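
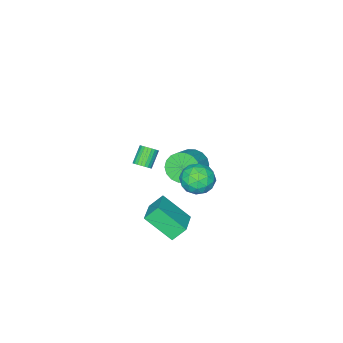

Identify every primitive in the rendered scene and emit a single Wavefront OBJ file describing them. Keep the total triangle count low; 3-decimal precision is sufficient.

v -1.567 -0.88 -3.773
v -1.101 -0.694 -4.626
v 0.153 -0.233 -3.84
v -0.313 -0.42 -2.987
v -1.298 -0.311 -4.536
v -0.044 0.15 -3.751
v -1.549 -0.04 -4.295
v -0.294 0.421 -3.51
v -1.803 0.064 -3.951
v -0.549 0.525 -3.165
v -2.01 -0.018 -3.571
v -0.756 0.442 -2.786
v -2.13 -0.272 -3.231
v -0.876 0.189 -2.446
v -2.138 -0.646 -2.999
v -0.884 -0.185 -2.213
v -2.033 -1.067 -2.92
v -0.779 -0.606 -2.134
v -1.836 -1.45 -3.009
v -0.582 -0.989 -2.224
v -1.586 -1.721 -3.25
v -0.331 -1.26 -2.465
v -1.331 -1.825 -3.595
v -0.077 -1.364 -2.809
v -1.124 -1.742 -3.974
v 0.13 -1.282 -3.189
v -1.004 -1.489 -4.314
v 0.25 -1.028 -3.529
v -0.996 -1.115 -4.547
v 0.258 -0.654 -3.761
v 2.265 1.683 -5.01
v 2.845 0.231 -3.747
v 1.67 2.119 -4.236
v 2.25 0.667 -2.972
v 3.59 2.633 -4.528
v 4.17 1.181 -3.264
v 2.995 3.069 -3.753
v 3.575 1.617 -2.49
v -0.032 -3.158 -4.351
v 0.288 -2.924 -3.969
v -0.549 -3.188 -3.107
v -0.868 -3.422 -3.489
v 0.17 -2.757 -4.033
v -0.667 -3.021 -3.171
v 0.021 -2.651 -4.145
v -0.816 -2.914 -3.283
v -0.136 -2.622 -4.289
v -0.973 -2.886 -3.427
v -0.277 -2.675 -4.442
v -1.114 -2.938 -3.58
v -0.381 -2.801 -4.581
v -1.218 -3.065 -3.719
v -0.431 -2.982 -4.685
v -1.268 -3.245 -3.823
v -0.421 -3.189 -4.738
v -1.258 -3.453 -3.876
v -0.351 -3.392 -4.733
v -1.188 -3.656 -3.871
v -0.233 -3.559 -4.669
v -1.07 -3.823 -3.807
v -0.084 -3.666 -4.557
v -0.921 -3.929 -3.695
v 0.073 -3.694 -4.413
v -0.764 -3.958 -3.551
v 0.214 -3.642 -4.26
v -0.623 -3.905 -3.398
v 0.318 -3.515 -4.121
v -0.519 -3.779 -3.259
v 0.368 -3.335 -4.017
v -0.469 -3.598 -3.155
v 0.358 -3.127 -3.964
v -0.479 -3.391 -3.102
v 3.147 4.551 0.359
v 3.791 4.551 1.095
v 2.409 3.309 1.005
v 3.053 3.309 1.741
v 2.405 4.036 1.658
v 2.861 4.804 1.26
v 3.339 3.056 0.84
v 3.795 3.824 0.442
v 3.91 3.627 1.393
v 3.332 4.233 1.898
v 2.868 3.627 0.202
v 2.29 4.233 0.707
v 3.534 4.66 0.671
v 2.666 3.2 1.429
v 2.285 3.627 1.381
v 2.664 3.627 1.814
v 2.987 4.809 0.767
v 3.365 4.809 1.2
v 2.551 4.506 1.531
v 2.835 3.051 0.9
v 3.213 3.051 1.333
v 3.536 4.233 0.286
v 3.915 4.233 0.719
v 3.649 3.354 0.569
v 3.982 4.117 1.278
v 3.548 3.387 1.657
v 3.717 3.238 1.128
v 3.985 3.69 0.894
v 3.642 4.473 1.575
v 3.209 3.743 1.954
v 2.828 4.17 1.906
v 3.096 4.622 1.672
v 3.712 3.93 1.75
v 2.991 4.117 0.146
v 2.558 3.387 0.525
v 3.104 3.238 0.428
v 3.372 3.69 0.194
v 2.652 4.473 0.443
v 2.218 3.743 0.822
v 2.215 4.17 1.206
v 2.483 4.622 0.972
v 2.488 3.93 0.35
f 2 1 5
f 2 5 3
f 3 5 6
f 3 6 4
f 5 1 7
f 5 7 6
f 6 7 8
f 6 8 4
f 7 1 9
f 7 9 8
f 8 9 10
f 8 10 4
f 9 1 11
f 9 11 10
f 10 11 12
f 10 12 4
f 11 1 13
f 11 13 12
f 12 13 14
f 12 14 4
f 13 1 15
f 13 15 14
f 14 15 16
f 14 16 4
f 15 1 17
f 15 17 16
f 16 17 18
f 16 18 4
f 17 1 19
f 17 19 18
f 18 19 20
f 18 20 4
f 19 1 21
f 19 21 20
f 20 21 22
f 20 22 4
f 21 1 23
f 21 23 22
f 22 23 24
f 22 24 4
f 23 1 25
f 23 25 24
f 24 25 26
f 24 26 4
f 25 1 27
f 25 27 26
f 26 27 28
f 26 28 4
f 27 1 29
f 27 29 28
f 28 29 30
f 28 30 4
f 29 1 2
f 29 2 30
f 30 2 3
f 30 3 4
f 32 34 31
f 35 32 31
f 31 34 33
f 33 35 31
f 32 38 34
f 36 32 35
f 36 38 32
f 34 38 33
f 37 35 33
f 33 38 37
f 37 36 35
f 38 36 37
f 40 39 43
f 40 43 41
f 41 43 44
f 41 44 42
f 43 39 45
f 43 45 44
f 44 45 46
f 44 46 42
f 45 39 47
f 45 47 46
f 46 47 48
f 46 48 42
f 47 39 49
f 47 49 48
f 48 49 50
f 48 50 42
f 49 39 51
f 49 51 50
f 50 51 52
f 50 52 42
f 51 39 53
f 51 53 52
f 52 53 54
f 52 54 42
f 53 39 55
f 53 55 54
f 54 55 56
f 54 56 42
f 55 39 57
f 55 57 56
f 56 57 58
f 56 58 42
f 57 39 59
f 57 59 58
f 58 59 60
f 58 60 42
f 59 39 61
f 59 61 60
f 60 61 62
f 60 62 42
f 61 39 63
f 61 63 62
f 62 63 64
f 62 64 42
f 63 39 65
f 63 65 64
f 64 65 66
f 64 66 42
f 65 39 67
f 65 67 66
f 66 67 68
f 66 68 42
f 67 39 69
f 67 69 68
f 68 69 70
f 68 70 42
f 69 39 71
f 69 71 70
f 70 71 72
f 70 72 42
f 71 39 40
f 71 40 72
f 72 40 41
f 72 41 42
f 73 110 89
f 110 84 113
f 89 113 78
f 110 113 89
f 73 89 85
f 89 78 90
f 85 90 74
f 89 90 85
f 73 85 94
f 85 74 95
f 94 95 80
f 85 95 94
f 73 94 106
f 94 80 109
f 106 109 83
f 94 109 106
f 73 106 110
f 106 83 114
f 110 114 84
f 106 114 110
f 74 90 101
f 90 78 104
f 101 104 82
f 90 104 101
f 78 113 91
f 113 84 112
f 91 112 77
f 113 112 91
f 84 114 111
f 114 83 107
f 111 107 75
f 114 107 111
f 83 109 108
f 109 80 96
f 108 96 79
f 109 96 108
f 80 95 100
f 95 74 97
f 100 97 81
f 95 97 100
f 76 102 88
f 102 82 103
f 88 103 77
f 102 103 88
f 76 88 86
f 88 77 87
f 86 87 75
f 88 87 86
f 76 86 93
f 86 75 92
f 93 92 79
f 86 92 93
f 76 93 98
f 93 79 99
f 98 99 81
f 93 99 98
f 76 98 102
f 98 81 105
f 102 105 82
f 98 105 102
f 77 103 91
f 103 82 104
f 91 104 78
f 103 104 91
f 75 87 111
f 87 77 112
f 111 112 84
f 87 112 111
f 79 92 108
f 92 75 107
f 108 107 83
f 92 107 108
f 81 99 100
f 99 79 96
f 100 96 80
f 99 96 100
f 82 105 101
f 105 81 97
f 101 97 74
f 105 97 101



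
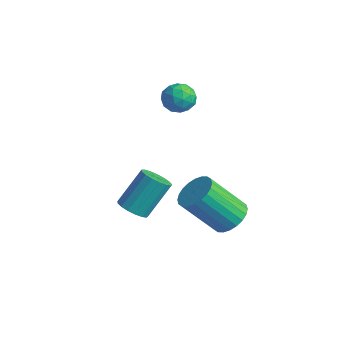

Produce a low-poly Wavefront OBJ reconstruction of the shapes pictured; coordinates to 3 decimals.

v -0.516 0.747 1.28
v -0.039 1.21 1.477
v 0.179 0.37 0.483
v 0.656 0.833 0.68
v 0.497 0.3 1.095
v 0.067 0.533 1.588
v 0.073 1.047 0.372
v -0.357 1.28 0.865
v 0.325 1.395 0.917
v 0.588 0.934 1.363
v -0.448 0.646 0.597
v -0.185 0.185 1.043
v -0.339 1.011 1.449
v 0.479 0.569 0.511
v 0.385 0.255 0.755
v 0.666 0.528 0.872
v -0.276 0.614 1.513
v 0.004 0.886 1.63
v 0.32 0.351 1.405
v 0.136 0.694 0.33
v 0.416 0.966 0.447
v -0.526 1.052 1.088
v -0.245 1.325 1.205
v -0.18 1.229 0.555
v 0.156 1.393 1.235
v 0.565 1.171 0.767
v 0.222 1.297 0.585
v -0.031 1.434 0.875
v 0.31 1.121 1.498
v 0.719 0.9 1.029
v 0.625 0.587 1.273
v 0.373 0.724 1.563
v 0.524 1.23 1.168
v -0.579 0.68 0.931
v -0.17 0.459 0.462
v -0.233 0.856 0.397
v -0.485 0.993 0.687
v -0.425 0.409 1.193
v -0.016 0.187 0.725
v 0.171 0.146 1.085
v -0.082 0.283 1.375
v -0.384 0.35 0.792
v 3.049 0.903 -3.803
v 3.673 1.135 -3.36
v 3.016 0.029 -1.854
v 2.391 -0.203 -2.297
v 3.463 1.355 -3.289
v 2.806 0.25 -1.784
v 3.19 1.507 -3.297
v 2.533 0.401 -1.792
v 2.896 1.566 -3.382
v 2.239 0.46 -1.877
v 2.625 1.525 -3.531
v 1.967 0.419 -2.026
v 2.418 1.388 -3.721
v 1.761 0.283 -2.216
v 2.307 1.178 -3.924
v 1.65 0.073 -2.419
v 2.31 0.926 -4.108
v 1.652 -0.179 -2.603
v 2.424 0.671 -4.246
v 1.767 -0.435 -2.74
v 2.634 0.45 -4.316
v 1.977 -0.655 -2.811
v 2.907 0.299 -4.308
v 2.25 -0.807 -2.803
v 3.201 0.24 -4.223
v 2.544 -0.866 -2.718
v 3.473 0.281 -4.074
v 2.815 -0.825 -2.569
v 3.679 0.417 -3.884
v 3.022 -0.688 -2.379
v 3.79 0.627 -3.681
v 3.133 -0.478 -2.176
v 3.788 0.879 -3.497
v 3.13 -0.226 -1.992
v 1.044 -1.952 -3.323
v 1.435 -1.561 -3.645
v 1.487 -0.537 -2.339
v 1.096 -0.928 -2.017
v 1.155 -1.458 -3.714
v 1.207 -0.434 -2.409
v 0.85 -1.468 -3.694
v 0.902 -0.445 -2.388
v 0.589 -1.589 -3.589
v 0.641 -0.566 -2.283
v 0.432 -1.793 -3.423
v 0.484 -0.77 -2.117
v 0.416 -2.034 -3.234
v 0.467 -1.01 -1.928
v 0.543 -2.255 -3.065
v 0.595 -1.232 -1.759
v 0.785 -2.407 -2.956
v 0.837 -1.384 -1.65
v 1.087 -2.455 -2.93
v 1.138 -1.432 -1.624
v 1.379 -2.388 -2.995
v 1.43 -1.364 -1.689
v 1.594 -2.22 -3.134
v 1.645 -1.197 -1.828
v 1.683 -1.991 -3.317
v 1.735 -0.968 -2.011
v 1.626 -1.753 -3.502
v 1.677 -0.73 -2.196
f 1 38 17
f 38 12 41
f 17 41 6
f 38 41 17
f 1 17 13
f 17 6 18
f 13 18 2
f 17 18 13
f 1 13 22
f 13 2 23
f 22 23 8
f 13 23 22
f 1 22 34
f 22 8 37
f 34 37 11
f 22 37 34
f 1 34 38
f 34 11 42
f 38 42 12
f 34 42 38
f 2 18 29
f 18 6 32
f 29 32 10
f 18 32 29
f 6 41 19
f 41 12 40
f 19 40 5
f 41 40 19
f 12 42 39
f 42 11 35
f 39 35 3
f 42 35 39
f 11 37 36
f 37 8 24
f 36 24 7
f 37 24 36
f 8 23 28
f 23 2 25
f 28 25 9
f 23 25 28
f 4 30 16
f 30 10 31
f 16 31 5
f 30 31 16
f 4 16 14
f 16 5 15
f 14 15 3
f 16 15 14
f 4 14 21
f 14 3 20
f 21 20 7
f 14 20 21
f 4 21 26
f 21 7 27
f 26 27 9
f 21 27 26
f 4 26 30
f 26 9 33
f 30 33 10
f 26 33 30
f 5 31 19
f 31 10 32
f 19 32 6
f 31 32 19
f 3 15 39
f 15 5 40
f 39 40 12
f 15 40 39
f 7 20 36
f 20 3 35
f 36 35 11
f 20 35 36
f 9 27 28
f 27 7 24
f 28 24 8
f 27 24 28
f 10 33 29
f 33 9 25
f 29 25 2
f 33 25 29
f 44 43 47
f 44 47 45
f 45 47 48
f 45 48 46
f 47 43 49
f 47 49 48
f 48 49 50
f 48 50 46
f 49 43 51
f 49 51 50
f 50 51 52
f 50 52 46
f 51 43 53
f 51 53 52
f 52 53 54
f 52 54 46
f 53 43 55
f 53 55 54
f 54 55 56
f 54 56 46
f 55 43 57
f 55 57 56
f 56 57 58
f 56 58 46
f 57 43 59
f 57 59 58
f 58 59 60
f 58 60 46
f 59 43 61
f 59 61 60
f 60 61 62
f 60 62 46
f 61 43 63
f 61 63 62
f 62 63 64
f 62 64 46
f 63 43 65
f 63 65 64
f 64 65 66
f 64 66 46
f 65 43 67
f 65 67 66
f 66 67 68
f 66 68 46
f 67 43 69
f 67 69 68
f 68 69 70
f 68 70 46
f 69 43 71
f 69 71 70
f 70 71 72
f 70 72 46
f 71 43 73
f 71 73 72
f 72 73 74
f 72 74 46
f 73 43 75
f 73 75 74
f 74 75 76
f 74 76 46
f 75 43 44
f 75 44 76
f 76 44 45
f 76 45 46
f 78 77 81
f 78 81 79
f 79 81 82
f 79 82 80
f 81 77 83
f 81 83 82
f 82 83 84
f 82 84 80
f 83 77 85
f 83 85 84
f 84 85 86
f 84 86 80
f 85 77 87
f 85 87 86
f 86 87 88
f 86 88 80
f 87 77 89
f 87 89 88
f 88 89 90
f 88 90 80
f 89 77 91
f 89 91 90
f 90 91 92
f 90 92 80
f 91 77 93
f 91 93 92
f 92 93 94
f 92 94 80
f 93 77 95
f 93 95 94
f 94 95 96
f 94 96 80
f 95 77 97
f 95 97 96
f 96 97 98
f 96 98 80
f 97 77 99
f 97 99 98
f 98 99 100
f 98 100 80
f 99 77 101
f 99 101 100
f 100 101 102
f 100 102 80
f 101 77 103
f 101 103 102
f 102 103 104
f 102 104 80
f 103 77 78
f 103 78 104
f 104 78 79
f 104 79 80



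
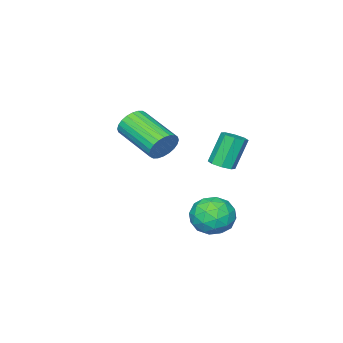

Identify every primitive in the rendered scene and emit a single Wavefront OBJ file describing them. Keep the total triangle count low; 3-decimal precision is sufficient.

v -1.856 -0.375 2.188
v -1.519 -0.596 1.628
v -1.667 -2.406 2.252
v -2.004 -2.185 2.812
v -1.315 -0.554 1.798
v -1.463 -2.363 2.423
v -1.194 -0.484 2.028
v -1.341 -2.294 2.653
v -1.173 -0.398 2.283
v -1.321 -2.208 2.907
v -1.256 -0.309 2.522
v -1.404 -2.118 3.147
v -1.431 -0.229 2.711
v -1.579 -2.039 3.336
v -1.67 -0.172 2.82
v -1.818 -1.981 3.445
v -1.938 -0.146 2.833
v -2.086 -1.955 3.458
v -2.193 -0.154 2.748
v -2.341 -1.964 3.372
v -2.397 -0.197 2.577
v -2.545 -2.006 3.202
v -2.519 -0.266 2.347
v -2.666 -2.076 2.972
v -2.539 -0.352 2.093
v -2.687 -2.162 2.717
v -2.456 -0.442 1.853
v -2.604 -2.251 2.478
v -2.281 -0.521 1.664
v -2.429 -2.331 2.289
v -2.042 -0.579 1.555
v -2.19 -2.388 2.18
v -1.774 -0.605 1.542
v -1.922 -2.414 2.167
v -1.445 2.857 2.532
v -0.986 2.814 2.751
v -1.576 2.899 4.006
v -2.035 2.943 3.788
v -1.083 3.185 2.68
v -1.673 3.27 3.936
v -1.392 3.364 2.523
v -1.982 3.45 3.778
v -1.732 3.247 2.371
v -2.322 3.332 3.626
v -1.904 2.901 2.314
v -2.494 2.986 3.569
v -1.807 2.53 2.384
v -2.397 2.615 3.64
v -1.498 2.35 2.542
v -2.088 2.436 3.797
v -1.158 2.468 2.694
v -1.748 2.553 3.949
v -1.341 3.629 0.1
v -0.791 3.322 0.748
v -1.309 2.318 -0.548
v -0.759 2.011 0.1
v -1.62 2.206 0.293
v -1.64 3.016 0.694
v -0.46 2.624 -0.494
v -0.48 3.434 -0.093
v -0.246 2.701 0.382
v -0.964 2.443 0.868
v -1.136 3.197 -0.668
v -1.854 2.939 -0.182
v -1.069 3.591 0.481
v -1.031 2.049 -0.281
v -1.537 2.164 -0.168
v -1.214 1.983 0.214
v -1.568 3.411 0.449
v -1.245 3.231 0.83
v -1.732 2.575 0.562
v -0.855 2.409 -0.63
v -0.532 2.229 -0.249
v -0.886 3.657 -0.014
v -0.563 3.476 0.368
v -0.368 3.065 -0.362
v -0.425 3.045 0.647
v -0.406 2.274 0.266
v -0.231 2.634 -0.083
v -0.242 3.111 0.152
v -0.847 2.893 0.932
v -0.828 2.123 0.552
v -1.334 2.237 0.665
v -1.346 2.714 0.9
v -0.527 2.528 0.717
v -1.272 3.517 -0.352
v -1.253 2.747 -0.732
v -0.754 2.926 -0.7
v -0.766 3.403 -0.465
v -1.694 3.366 -0.066
v -1.675 2.595 -0.447
v -1.858 2.529 0.048
v -1.869 3.006 0.283
v -1.573 3.112 -0.517
f 2 1 5
f 2 5 3
f 3 5 6
f 3 6 4
f 5 1 7
f 5 7 6
f 6 7 8
f 6 8 4
f 7 1 9
f 7 9 8
f 8 9 10
f 8 10 4
f 9 1 11
f 9 11 10
f 10 11 12
f 10 12 4
f 11 1 13
f 11 13 12
f 12 13 14
f 12 14 4
f 13 1 15
f 13 15 14
f 14 15 16
f 14 16 4
f 15 1 17
f 15 17 16
f 16 17 18
f 16 18 4
f 17 1 19
f 17 19 18
f 18 19 20
f 18 20 4
f 19 1 21
f 19 21 20
f 20 21 22
f 20 22 4
f 21 1 23
f 21 23 22
f 22 23 24
f 22 24 4
f 23 1 25
f 23 25 24
f 24 25 26
f 24 26 4
f 25 1 27
f 25 27 26
f 26 27 28
f 26 28 4
f 27 1 29
f 27 29 28
f 28 29 30
f 28 30 4
f 29 1 31
f 29 31 30
f 30 31 32
f 30 32 4
f 31 1 33
f 31 33 32
f 32 33 34
f 32 34 4
f 33 1 2
f 33 2 34
f 34 2 3
f 34 3 4
f 36 35 39
f 36 39 37
f 37 39 40
f 37 40 38
f 39 35 41
f 39 41 40
f 40 41 42
f 40 42 38
f 41 35 43
f 41 43 42
f 42 43 44
f 42 44 38
f 43 35 45
f 43 45 44
f 44 45 46
f 44 46 38
f 45 35 47
f 45 47 46
f 46 47 48
f 46 48 38
f 47 35 49
f 47 49 48
f 48 49 50
f 48 50 38
f 49 35 51
f 49 51 50
f 50 51 52
f 50 52 38
f 51 35 36
f 51 36 52
f 52 36 37
f 52 37 38
f 53 90 69
f 90 64 93
f 69 93 58
f 90 93 69
f 53 69 65
f 69 58 70
f 65 70 54
f 69 70 65
f 53 65 74
f 65 54 75
f 74 75 60
f 65 75 74
f 53 74 86
f 74 60 89
f 86 89 63
f 74 89 86
f 53 86 90
f 86 63 94
f 90 94 64
f 86 94 90
f 54 70 81
f 70 58 84
f 81 84 62
f 70 84 81
f 58 93 71
f 93 64 92
f 71 92 57
f 93 92 71
f 64 94 91
f 94 63 87
f 91 87 55
f 94 87 91
f 63 89 88
f 89 60 76
f 88 76 59
f 89 76 88
f 60 75 80
f 75 54 77
f 80 77 61
f 75 77 80
f 56 82 68
f 82 62 83
f 68 83 57
f 82 83 68
f 56 68 66
f 68 57 67
f 66 67 55
f 68 67 66
f 56 66 73
f 66 55 72
f 73 72 59
f 66 72 73
f 56 73 78
f 73 59 79
f 78 79 61
f 73 79 78
f 56 78 82
f 78 61 85
f 82 85 62
f 78 85 82
f 57 83 71
f 83 62 84
f 71 84 58
f 83 84 71
f 55 67 91
f 67 57 92
f 91 92 64
f 67 92 91
f 59 72 88
f 72 55 87
f 88 87 63
f 72 87 88
f 61 79 80
f 79 59 76
f 80 76 60
f 79 76 80
f 62 85 81
f 85 61 77
f 81 77 54
f 85 77 81



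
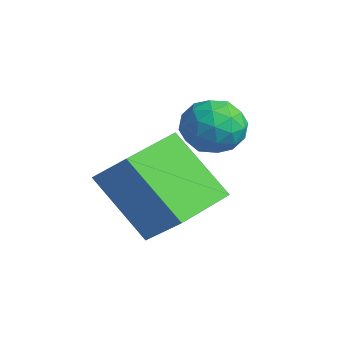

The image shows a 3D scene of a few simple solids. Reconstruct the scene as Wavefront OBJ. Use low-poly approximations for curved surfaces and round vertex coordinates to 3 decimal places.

v 2.298 0.989 -1.286
v 2.717 1.485 -1.561
v 3.203 0.495 -0.799
v 3.622 0.991 -1.074
v 3.164 1.159 -0.565
v 2.606 1.464 -0.866
v 3.314 0.516 -1.494
v 2.756 0.821 -1.795
v 3.345 1.192 -1.69
v 3.252 1.589 -1.115
v 2.668 0.391 -1.245
v 2.575 0.788 -0.67
v 2.428 1.28 -1.466
v 3.492 0.7 -0.894
v 3.223 0.798 -0.594
v 3.469 1.09 -0.756
v 2.363 1.268 -1.058
v 2.609 1.559 -1.219
v 2.872 1.368 -0.634
v 3.311 0.421 -1.141
v 3.557 0.712 -1.302
v 2.451 0.89 -1.604
v 2.697 1.182 -1.766
v 3.048 0.612 -1.726
v 3.044 1.4 -1.704
v 3.575 1.109 -1.417
v 3.395 0.83 -1.664
v 3.066 1.01 -1.841
v 2.989 1.633 -1.366
v 3.521 1.343 -1.08
v 3.252 1.441 -0.78
v 2.924 1.621 -0.957
v 3.358 1.461 -1.442
v 2.399 0.637 -1.28
v 2.931 0.347 -0.994
v 2.996 0.359 -1.403
v 2.668 0.539 -1.58
v 2.345 0.871 -0.943
v 2.876 0.58 -0.656
v 2.854 0.97 -0.519
v 2.525 1.15 -0.696
v 2.562 0.519 -0.918
v 3.234 -0.662 -3.731
v 2.119 -1.211 -2.388
v 2.725 0.69 -3.601
v 1.609 0.14 -2.258
v 4.151 -0.4 -2.862
v 3.035 -0.95 -1.519
v 3.641 0.951 -2.732
v 2.526 0.402 -1.389
f 1 38 17
f 38 12 41
f 17 41 6
f 38 41 17
f 1 17 13
f 17 6 18
f 13 18 2
f 17 18 13
f 1 13 22
f 13 2 23
f 22 23 8
f 13 23 22
f 1 22 34
f 22 8 37
f 34 37 11
f 22 37 34
f 1 34 38
f 34 11 42
f 38 42 12
f 34 42 38
f 2 18 29
f 18 6 32
f 29 32 10
f 18 32 29
f 6 41 19
f 41 12 40
f 19 40 5
f 41 40 19
f 12 42 39
f 42 11 35
f 39 35 3
f 42 35 39
f 11 37 36
f 37 8 24
f 36 24 7
f 37 24 36
f 8 23 28
f 23 2 25
f 28 25 9
f 23 25 28
f 4 30 16
f 30 10 31
f 16 31 5
f 30 31 16
f 4 16 14
f 16 5 15
f 14 15 3
f 16 15 14
f 4 14 21
f 14 3 20
f 21 20 7
f 14 20 21
f 4 21 26
f 21 7 27
f 26 27 9
f 21 27 26
f 4 26 30
f 26 9 33
f 30 33 10
f 26 33 30
f 5 31 19
f 31 10 32
f 19 32 6
f 31 32 19
f 3 15 39
f 15 5 40
f 39 40 12
f 15 40 39
f 7 20 36
f 20 3 35
f 36 35 11
f 20 35 36
f 9 27 28
f 27 7 24
f 28 24 8
f 27 24 28
f 10 33 29
f 33 9 25
f 29 25 2
f 33 25 29
f 44 46 43
f 47 44 43
f 43 46 45
f 45 47 43
f 44 50 46
f 48 44 47
f 48 50 44
f 46 50 45
f 49 47 45
f 45 50 49
f 49 48 47
f 50 48 49



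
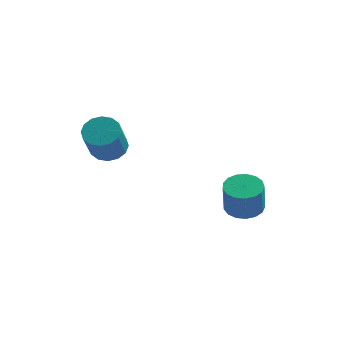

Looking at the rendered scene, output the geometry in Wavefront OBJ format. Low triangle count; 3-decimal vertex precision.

v -2.297 0.113 1.481
v -1.648 0.562 1.798
v -1.675 -0.485 3.335
v -2.323 -0.933 3.019
v -2.009 0.772 1.935
v -2.036 -0.275 3.472
v -2.448 0.806 1.95
v -2.475 -0.241 3.488
v -2.846 0.654 1.84
v -2.873 -0.393 3.377
v -3.096 0.357 1.634
v -3.123 -0.689 3.171
v -3.133 -0.005 1.386
v -3.16 -1.052 2.924
v -2.945 -0.335 1.165
v -2.972 -1.382 2.702
v -2.584 -0.545 1.028
v -2.611 -1.592 2.565
v -2.145 -0.579 1.012
v -2.172 -1.626 2.55
v -1.747 -0.427 1.123
v -1.774 -1.474 2.66
v -1.497 -0.131 1.329
v -1.524 -1.177 2.866
v -1.46 0.232 1.576
v -1.487 -0.815 3.114
v 3.06 2.766 -3.185
v 3.959 2.908 -3.161
v 3.978 2.515 -1.61
v 3.08 2.374 -1.635
v 3.79 3.296 -3.06
v 3.809 2.903 -1.509
v 3.453 3.563 -2.988
v 3.472 3.17 -1.438
v 3.027 3.648 -2.962
v 3.046 3.255 -1.411
v 2.608 3.531 -2.986
v 2.627 3.138 -1.435
v 2.293 3.238 -3.056
v 2.312 2.845 -1.505
v 2.154 2.838 -3.156
v 2.173 2.445 -1.605
v 2.222 2.421 -3.263
v 2.241 2.028 -1.712
v 2.483 2.083 -3.351
v 2.502 1.69 -1.8
v 2.875 1.902 -3.402
v 2.895 1.509 -1.851
v 3.311 1.919 -3.403
v 3.33 1.526 -1.852
v 3.688 2.13 -3.355
v 3.708 1.737 -1.804
v 3.922 2.487 -3.267
v 3.942 2.094 -1.716
f 2 1 5
f 2 5 3
f 3 5 6
f 3 6 4
f 5 1 7
f 5 7 6
f 6 7 8
f 6 8 4
f 7 1 9
f 7 9 8
f 8 9 10
f 8 10 4
f 9 1 11
f 9 11 10
f 10 11 12
f 10 12 4
f 11 1 13
f 11 13 12
f 12 13 14
f 12 14 4
f 13 1 15
f 13 15 14
f 14 15 16
f 14 16 4
f 15 1 17
f 15 17 16
f 16 17 18
f 16 18 4
f 17 1 19
f 17 19 18
f 18 19 20
f 18 20 4
f 19 1 21
f 19 21 20
f 20 21 22
f 20 22 4
f 21 1 23
f 21 23 22
f 22 23 24
f 22 24 4
f 23 1 25
f 23 25 24
f 24 25 26
f 24 26 4
f 25 1 2
f 25 2 26
f 26 2 3
f 26 3 4
f 28 27 31
f 28 31 29
f 29 31 32
f 29 32 30
f 31 27 33
f 31 33 32
f 32 33 34
f 32 34 30
f 33 27 35
f 33 35 34
f 34 35 36
f 34 36 30
f 35 27 37
f 35 37 36
f 36 37 38
f 36 38 30
f 37 27 39
f 37 39 38
f 38 39 40
f 38 40 30
f 39 27 41
f 39 41 40
f 40 41 42
f 40 42 30
f 41 27 43
f 41 43 42
f 42 43 44
f 42 44 30
f 43 27 45
f 43 45 44
f 44 45 46
f 44 46 30
f 45 27 47
f 45 47 46
f 46 47 48
f 46 48 30
f 47 27 49
f 47 49 48
f 48 49 50
f 48 50 30
f 49 27 51
f 49 51 50
f 50 51 52
f 50 52 30
f 51 27 53
f 51 53 52
f 52 53 54
f 52 54 30
f 53 27 28
f 53 28 54
f 54 28 29
f 54 29 30



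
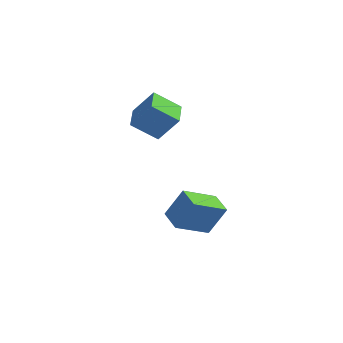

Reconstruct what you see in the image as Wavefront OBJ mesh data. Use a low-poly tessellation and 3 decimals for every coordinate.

v -2.278 1.99 3.087
v -1.272 2.189 4.48
v -2.604 3.382 3.124
v -1.598 3.581 4.517
v -0.982 2.319 2.103
v 0.024 2.518 3.496
v -1.308 3.711 2.14
v -0.302 3.91 3.533
v 0.534 0.171 -2.488
v 1.304 0.656 -0.958
v -0.298 1.124 -2.371
v 0.472 1.608 -0.841
v 1.828 1.432 -3.539
v 2.598 1.916 -2.009
v 0.996 2.384 -3.422
v 1.766 2.869 -1.892
f 2 4 1
f 5 2 1
f 1 4 3
f 3 5 1
f 2 8 4
f 6 2 5
f 6 8 2
f 4 8 3
f 7 5 3
f 3 8 7
f 7 6 5
f 8 6 7
f 10 12 9
f 13 10 9
f 9 12 11
f 11 13 9
f 10 16 12
f 14 10 13
f 14 16 10
f 12 16 11
f 15 13 11
f 11 16 15
f 15 14 13
f 16 14 15



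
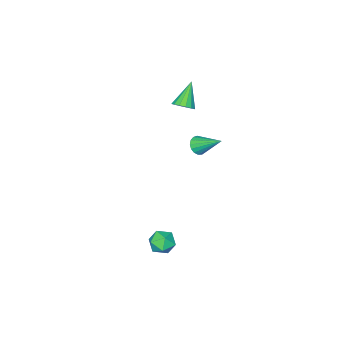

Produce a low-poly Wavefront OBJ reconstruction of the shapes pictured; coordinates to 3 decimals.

v -3.286 -2.184 1.336
v -2.882 -2.57 1.528
v -4.194 -2.576 2.464
v -2.816 -2.309 1.672
v -2.876 -2.014 1.726
v -3.046 -1.765 1.676
v -3.28 -1.628 1.535
v -3.515 -1.641 1.34
v -3.689 -1.798 1.145
v -3.755 -2.059 1.001
v -3.695 -2.354 0.947
v -3.525 -2.603 0.997
v -3.292 -2.74 1.138
v -3.056 -2.728 1.332
v 2.313 3.156 -1.962
v 2.898 3.419 -2.227
v 2.902 2.681 -1.133
v 3.487 2.944 -1.398
v 3.016 3.365 -1.112
v 2.651 3.659 -1.624
v 3.149 2.441 -1.736
v 2.784 2.735 -2.248
v 3.414 2.977 -2.087
v 3.332 3.549 -1.702
v 2.468 2.551 -1.658
v 2.386 3.123 -1.273
v -2.954 -0.769 -0.515
v -2.483 -0.869 -0.249
v -3.206 0.509 0.415
v -2.411 -0.711 -0.447
v -2.464 -0.566 -0.661
v -2.629 -0.467 -0.841
v -2.868 -0.438 -0.946
v -3.127 -0.484 -0.953
v -3.347 -0.596 -0.859
v -3.476 -0.747 -0.687
v -3.486 -0.903 -0.475
v -3.374 -1.028 -0.272
v -3.166 -1.094 -0.125
v -2.909 -1.085 -0.068
v -2.663 -1.004 -0.112
f 2 1 4
f 2 4 3
f 4 1 5
f 4 5 3
f 5 1 6
f 5 6 3
f 6 1 7
f 6 7 3
f 7 1 8
f 7 8 3
f 8 1 9
f 8 9 3
f 9 1 10
f 9 10 3
f 10 1 11
f 10 11 3
f 11 1 12
f 11 12 3
f 12 1 13
f 12 13 3
f 13 1 14
f 13 14 3
f 14 1 2
f 14 2 3
f 15 26 20
f 15 20 16
f 15 16 22
f 15 22 25
f 15 25 26
f 16 20 24
f 20 26 19
f 26 25 17
f 25 22 21
f 22 16 23
f 18 24 19
f 18 19 17
f 18 17 21
f 18 21 23
f 18 23 24
f 19 24 20
f 17 19 26
f 21 17 25
f 23 21 22
f 24 23 16
f 28 27 30
f 28 30 29
f 30 27 31
f 30 31 29
f 31 27 32
f 31 32 29
f 32 27 33
f 32 33 29
f 33 27 34
f 33 34 29
f 34 27 35
f 34 35 29
f 35 27 36
f 35 36 29
f 36 27 37
f 36 37 29
f 37 27 38
f 37 38 29
f 38 27 39
f 38 39 29
f 39 27 40
f 39 40 29
f 40 27 41
f 40 41 29
f 41 27 28
f 41 28 29



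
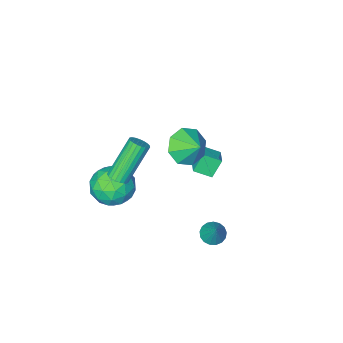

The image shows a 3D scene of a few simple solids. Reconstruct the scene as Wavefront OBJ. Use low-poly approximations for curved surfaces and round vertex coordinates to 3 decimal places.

v 0.291 1.513 2.148
v 0.909 1.061 2.821
v 0.229 2.447 2.832
v 1.3 1.476 2.289
v 1.1 1.913 1.673
v 0.425 2.115 1.336
v -0.328 1.965 1.475
v -0.719 1.549 2.007
v -0.518 1.112 2.623
v 0.156 0.91 2.96
v 0.192 3.433 -2.913
v 0.665 3.045 -2.816
v 0.548 4.167 -1.727
v 0.783 3.26 -2.984
v 0.765 3.514 -3.136
v 0.615 3.75 -3.237
v 0.369 3.913 -3.263
v 0.082 3.966 -3.21
v -0.18 3.897 -3.089
v -0.357 3.722 -2.927
v -0.408 3.48 -2.762
v -0.322 3.228 -2.632
v -0.118 3.023 -2.566
v 0.157 2.911 -2.58
v 0.44 2.919 -2.67
v 3.644 0.933 1.284
v 3.971 1.238 1.549
v 2.683 1.092 3.302
v 2.356 0.787 3.036
v 3.836 1.382 1.462
v 2.548 1.236 3.215
v 3.667 1.449 1.344
v 2.379 1.303 3.096
v 3.495 1.426 1.215
v 2.207 1.28 2.968
v 3.348 1.319 1.098
v 2.06 1.172 2.851
v 3.253 1.144 1.014
v 1.965 0.998 2.767
v 3.225 0.933 0.976
v 1.937 0.787 2.728
v 3.27 0.722 0.991
v 1.982 0.576 2.744
v 3.379 0.547 1.057
v 2.091 0.401 2.81
v 3.534 0.44 1.162
v 2.246 0.293 2.915
v 3.708 0.417 1.288
v 2.42 0.271 3.041
v 3.871 0.484 1.413
v 2.584 0.338 3.166
v 3.995 0.628 1.516
v 2.707 0.482 3.269
v 4.058 0.825 1.579
v 2.77 0.679 3.332
v 4.05 1.041 1.591
v 2.762 0.895 3.343
v -2.917 -1.79 -2.433
v -2.383 -0.944 -2.114
v -3.61 -1.197 -2.844
v -3.076 -0.352 -2.525
v -2.344 -1.788 -3.395
v -1.81 -0.943 -3.076
v -3.037 -1.196 -3.806
v -2.503 -0.35 -3.487
v 1.386 -1.485 -2.04
v 2.486 -1.092 -2.183
v 1.694 -2.828 -3.357
v 2.794 -2.435 -3.5
v 2.487 -2.971 -2.498
v 2.296 -2.142 -1.684
v 1.884 -1.778 -3.856
v 1.693 -0.949 -3.042
v 2.794 -1.273 -3.306
v 3.167 -2.011 -2.466
v 1.013 -1.909 -3.074
v 1.386 -2.647 -2.234
v 1.909 -1.171 -1.996
v 2.271 -2.749 -3.544
v 2.09 -3.065 -2.955
v 2.737 -2.834 -3.039
v 1.797 -1.788 -1.703
v 2.444 -1.557 -1.787
v 2.444 -2.661 -1.972
v 1.736 -2.363 -3.753
v 2.383 -2.132 -3.837
v 1.443 -1.086 -2.501
v 2.09 -0.855 -2.585
v 1.736 -1.259 -3.568
v 2.737 -1.046 -2.74
v 2.918 -1.835 -3.514
v 2.383 -1.45 -3.723
v 2.271 -0.962 -3.245
v 2.956 -1.48 -2.247
v 3.137 -2.269 -3.021
v 2.956 -2.584 -2.432
v 2.844 -2.097 -1.953
v 3.137 -1.586 -2.906
v 1.043 -1.651 -2.519
v 1.224 -2.44 -3.293
v 1.336 -1.823 -3.587
v 1.224 -1.336 -3.108
v 1.262 -2.085 -2.026
v 1.443 -2.874 -2.8
v 1.909 -2.958 -2.295
v 1.797 -2.47 -1.817
v 1.043 -2.334 -2.634
f 2 1 4
f 2 4 3
f 4 1 5
f 4 5 3
f 5 1 6
f 5 6 3
f 6 1 7
f 6 7 3
f 7 1 8
f 7 8 3
f 8 1 9
f 8 9 3
f 9 1 10
f 9 10 3
f 10 1 2
f 10 2 3
f 12 11 14
f 12 14 13
f 14 11 15
f 14 15 13
f 15 11 16
f 15 16 13
f 16 11 17
f 16 17 13
f 17 11 18
f 17 18 13
f 18 11 19
f 18 19 13
f 19 11 20
f 19 20 13
f 20 11 21
f 20 21 13
f 21 11 22
f 21 22 13
f 22 11 23
f 22 23 13
f 23 11 24
f 23 24 13
f 24 11 25
f 24 25 13
f 25 11 12
f 25 12 13
f 27 26 30
f 27 30 28
f 28 30 31
f 28 31 29
f 30 26 32
f 30 32 31
f 31 32 33
f 31 33 29
f 32 26 34
f 32 34 33
f 33 34 35
f 33 35 29
f 34 26 36
f 34 36 35
f 35 36 37
f 35 37 29
f 36 26 38
f 36 38 37
f 37 38 39
f 37 39 29
f 38 26 40
f 38 40 39
f 39 40 41
f 39 41 29
f 40 26 42
f 40 42 41
f 41 42 43
f 41 43 29
f 42 26 44
f 42 44 43
f 43 44 45
f 43 45 29
f 44 26 46
f 44 46 45
f 45 46 47
f 45 47 29
f 46 26 48
f 46 48 47
f 47 48 49
f 47 49 29
f 48 26 50
f 48 50 49
f 49 50 51
f 49 51 29
f 50 26 52
f 50 52 51
f 51 52 53
f 51 53 29
f 52 26 54
f 52 54 53
f 53 54 55
f 53 55 29
f 54 26 56
f 54 56 55
f 55 56 57
f 55 57 29
f 56 26 27
f 56 27 57
f 57 27 28
f 57 28 29
f 59 61 58
f 62 59 58
f 58 61 60
f 60 62 58
f 59 65 61
f 63 59 62
f 63 65 59
f 61 65 60
f 64 62 60
f 60 65 64
f 64 63 62
f 65 63 64
f 66 103 82
f 103 77 106
f 82 106 71
f 103 106 82
f 66 82 78
f 82 71 83
f 78 83 67
f 82 83 78
f 66 78 87
f 78 67 88
f 87 88 73
f 78 88 87
f 66 87 99
f 87 73 102
f 99 102 76
f 87 102 99
f 66 99 103
f 99 76 107
f 103 107 77
f 99 107 103
f 67 83 94
f 83 71 97
f 94 97 75
f 83 97 94
f 71 106 84
f 106 77 105
f 84 105 70
f 106 105 84
f 77 107 104
f 107 76 100
f 104 100 68
f 107 100 104
f 76 102 101
f 102 73 89
f 101 89 72
f 102 89 101
f 73 88 93
f 88 67 90
f 93 90 74
f 88 90 93
f 69 95 81
f 95 75 96
f 81 96 70
f 95 96 81
f 69 81 79
f 81 70 80
f 79 80 68
f 81 80 79
f 69 79 86
f 79 68 85
f 86 85 72
f 79 85 86
f 69 86 91
f 86 72 92
f 91 92 74
f 86 92 91
f 69 91 95
f 91 74 98
f 95 98 75
f 91 98 95
f 70 96 84
f 96 75 97
f 84 97 71
f 96 97 84
f 68 80 104
f 80 70 105
f 104 105 77
f 80 105 104
f 72 85 101
f 85 68 100
f 101 100 76
f 85 100 101
f 74 92 93
f 92 72 89
f 93 89 73
f 92 89 93
f 75 98 94
f 98 74 90
f 94 90 67
f 98 90 94



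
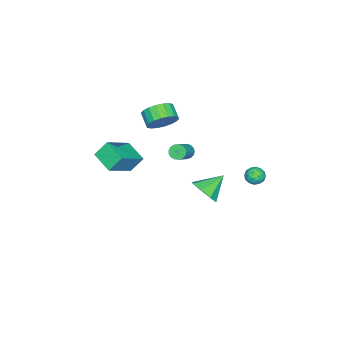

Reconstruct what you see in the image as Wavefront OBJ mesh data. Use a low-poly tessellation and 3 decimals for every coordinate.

v -1.805 0.044 -3.87
v -1.114 0.167 -3.13
v -2.955 0.736 -2.91
v -1.147 0.78 -3.612
v -1.566 0.962 -4.245
v -2.124 0.607 -4.658
v -2.496 -0.079 -4.61
v -2.462 -0.692 -4.128
v -2.043 -0.874 -3.495
v -1.485 -0.518 -3.081
v -3.525 -3.607 -0.08
v -2.737 -3.751 0.551
v -3.307 -4.417 1.111
v -4.095 -4.273 0.48
v -2.956 -3.403 0.742
v -3.526 -4.069 1.302
v -3.289 -3.095 0.77
v -3.859 -3.761 1.33
v -3.668 -2.888 0.63
v -4.238 -3.554 1.189
v -4.019 -2.824 0.349
v -4.589 -3.49 0.909
v -4.272 -2.915 -0.017
v -4.842 -3.581 0.543
v -4.377 -3.143 -0.395
v -4.947 -3.809 0.165
v -4.313 -3.463 -0.711
v -4.883 -4.129 -0.151
v -4.094 -3.811 -0.902
v -4.664 -4.477 -0.342
v -3.761 -4.119 -0.93
v -4.331 -4.785 -0.37
v -3.382 -4.326 -0.789
v -3.952 -4.992 -0.23
v -3.031 -4.39 -0.509
v -3.601 -5.056 0.051
v -2.778 -4.299 -0.143
v -3.348 -4.965 0.417
v -2.673 -4.071 0.235
v -3.243 -4.737 0.795
v -0.908 -0.689 0.15
v -0.645 -0.472 -0.256
v 0.571 -0.375 0.583
v 0.308 -0.591 0.99
v -0.744 -0.273 -0.135
v 0.471 -0.176 0.704
v -0.881 -0.169 0.052
v 0.334 -0.071 0.891
v -1.024 -0.183 0.261
v 0.191 -0.086 1.1
v -1.141 -0.314 0.444
v 0.075 -0.217 1.283
v -1.204 -0.53 0.561
v 0.012 -0.433 1.4
v -1.199 -0.783 0.583
v 0.016 -0.686 1.422
v -1.127 -1.014 0.506
v 0.088 -0.917 1.345
v -1.006 -1.171 0.348
v 0.21 -1.073 1.187
v -0.861 -1.217 0.145
v 0.354 -1.119 0.984
v -0.728 -1.142 -0.058
v 0.488 -1.044 0.781
v -0.635 -0.963 -0.212
v 0.58 -0.866 0.627
v -0.605 -0.721 -0.284
v 0.61 -0.624 0.555
v -3.159 2.97 -2.955
v -2.8 3.026 -2.401
v -3.74 2.194 -2.499
v -3.381 2.25 -1.945
v -3.794 2.737 -2.124
v -3.434 3.217 -2.406
v -3.106 2.003 -2.494
v -2.746 2.483 -2.776
v -2.767 2.429 -2.116
v -3.192 2.883 -1.887
v -3.348 2.337 -3.013
v -3.773 2.791 -2.784
v -2.928 3.066 -2.718
v -3.612 2.154 -2.182
v -3.854 2.44 -2.287
v -3.643 2.473 -1.961
v -3.301 3.178 -2.721
v -3.09 3.211 -2.395
v -3.674 3.041 -2.232
v -3.45 2.009 -2.505
v -3.239 2.042 -2.179
v -2.897 2.747 -2.939
v -2.686 2.78 -2.613
v -2.866 2.179 -2.668
v -2.698 2.749 -2.225
v -3.04 2.292 -1.957
v -2.878 2.147 -2.28
v -2.667 2.429 -2.446
v -2.948 3.015 -2.091
v -3.29 2.559 -1.822
v -3.532 2.845 -1.927
v -3.321 3.127 -2.093
v -2.929 2.664 -1.923
v -3.25 2.661 -3.078
v -3.592 2.205 -2.809
v -3.219 2.093 -2.807
v -3.008 2.375 -2.973
v -3.5 2.928 -2.943
v -3.842 2.471 -2.675
v -3.873 2.791 -2.454
v -3.662 3.073 -2.62
v -3.611 2.556 -2.977
v 2.486 -1.572 1.548
v 1.883 -2.836 2.026
v 4.184 -1.976 2.624
v 3.58 -3.24 3.102
v 2.94 -2.14 0.618
v 2.336 -3.404 1.096
v 4.637 -2.544 1.694
v 4.034 -3.808 2.172
f 2 1 4
f 2 4 3
f 4 1 5
f 4 5 3
f 5 1 6
f 5 6 3
f 6 1 7
f 6 7 3
f 7 1 8
f 7 8 3
f 8 1 9
f 8 9 3
f 9 1 10
f 9 10 3
f 10 1 2
f 10 2 3
f 12 11 15
f 12 15 13
f 13 15 16
f 13 16 14
f 15 11 17
f 15 17 16
f 16 17 18
f 16 18 14
f 17 11 19
f 17 19 18
f 18 19 20
f 18 20 14
f 19 11 21
f 19 21 20
f 20 21 22
f 20 22 14
f 21 11 23
f 21 23 22
f 22 23 24
f 22 24 14
f 23 11 25
f 23 25 24
f 24 25 26
f 24 26 14
f 25 11 27
f 25 27 26
f 26 27 28
f 26 28 14
f 27 11 29
f 27 29 28
f 28 29 30
f 28 30 14
f 29 11 31
f 29 31 30
f 30 31 32
f 30 32 14
f 31 11 33
f 31 33 32
f 32 33 34
f 32 34 14
f 33 11 35
f 33 35 34
f 34 35 36
f 34 36 14
f 35 11 37
f 35 37 36
f 36 37 38
f 36 38 14
f 37 11 39
f 37 39 38
f 38 39 40
f 38 40 14
f 39 11 12
f 39 12 40
f 40 12 13
f 40 13 14
f 42 41 45
f 42 45 43
f 43 45 46
f 43 46 44
f 45 41 47
f 45 47 46
f 46 47 48
f 46 48 44
f 47 41 49
f 47 49 48
f 48 49 50
f 48 50 44
f 49 41 51
f 49 51 50
f 50 51 52
f 50 52 44
f 51 41 53
f 51 53 52
f 52 53 54
f 52 54 44
f 53 41 55
f 53 55 54
f 54 55 56
f 54 56 44
f 55 41 57
f 55 57 56
f 56 57 58
f 56 58 44
f 57 41 59
f 57 59 58
f 58 59 60
f 58 60 44
f 59 41 61
f 59 61 60
f 60 61 62
f 60 62 44
f 61 41 63
f 61 63 62
f 62 63 64
f 62 64 44
f 63 41 65
f 63 65 64
f 64 65 66
f 64 66 44
f 65 41 67
f 65 67 66
f 66 67 68
f 66 68 44
f 67 41 42
f 67 42 68
f 68 42 43
f 68 43 44
f 69 106 85
f 106 80 109
f 85 109 74
f 106 109 85
f 69 85 81
f 85 74 86
f 81 86 70
f 85 86 81
f 69 81 90
f 81 70 91
f 90 91 76
f 81 91 90
f 69 90 102
f 90 76 105
f 102 105 79
f 90 105 102
f 69 102 106
f 102 79 110
f 106 110 80
f 102 110 106
f 70 86 97
f 86 74 100
f 97 100 78
f 86 100 97
f 74 109 87
f 109 80 108
f 87 108 73
f 109 108 87
f 80 110 107
f 110 79 103
f 107 103 71
f 110 103 107
f 79 105 104
f 105 76 92
f 104 92 75
f 105 92 104
f 76 91 96
f 91 70 93
f 96 93 77
f 91 93 96
f 72 98 84
f 98 78 99
f 84 99 73
f 98 99 84
f 72 84 82
f 84 73 83
f 82 83 71
f 84 83 82
f 72 82 89
f 82 71 88
f 89 88 75
f 82 88 89
f 72 89 94
f 89 75 95
f 94 95 77
f 89 95 94
f 72 94 98
f 94 77 101
f 98 101 78
f 94 101 98
f 73 99 87
f 99 78 100
f 87 100 74
f 99 100 87
f 71 83 107
f 83 73 108
f 107 108 80
f 83 108 107
f 75 88 104
f 88 71 103
f 104 103 79
f 88 103 104
f 77 95 96
f 95 75 92
f 96 92 76
f 95 92 96
f 78 101 97
f 101 77 93
f 97 93 70
f 101 93 97
f 112 114 111
f 115 112 111
f 111 114 113
f 113 115 111
f 112 118 114
f 116 112 115
f 116 118 112
f 114 118 113
f 117 115 113
f 113 118 117
f 117 116 115
f 118 116 117



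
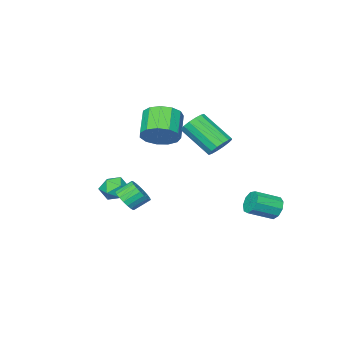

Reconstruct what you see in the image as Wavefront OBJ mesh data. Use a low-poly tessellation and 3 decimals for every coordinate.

v -1.291 2.225 1.6
v -0.805 1.897 1.055
v -0.343 0.288 2.435
v -0.829 0.615 2.98
v -0.564 2.154 1.274
v -0.102 0.544 2.654
v -0.518 2.429 1.579
v -0.056 0.82 2.959
v -0.679 2.65 1.891
v -0.217 1.04 3.271
v -1.004 2.757 2.124
v -0.541 1.147 3.504
v -1.406 2.721 2.217
v -0.943 1.111 3.597
v -1.777 2.552 2.145
v -1.315 0.943 3.525
v -2.018 2.296 1.926
v -1.556 0.686 3.306
v -2.064 2.02 1.621
v -1.602 0.411 3.001
v -1.903 1.8 1.309
v -1.441 0.19 2.689
v -1.579 1.693 1.076
v -1.116 0.083 2.456
v -1.177 1.729 0.983
v -0.714 0.119 2.363
v -3.806 3.756 -3.023
v -3.409 3.991 -3.615
v -2.137 3.419 -2.988
v -2.534 3.184 -2.397
v -3.422 4.357 -3.255
v -2.149 3.785 -2.628
v -3.615 4.442 -2.787
v -2.342 3.869 -2.16
v -3.897 4.205 -2.43
v -2.624 3.633 -1.803
v -4.137 3.759 -2.35
v -2.864 3.187 -1.723
v -4.222 3.311 -2.586
v -2.949 2.739 -1.959
v -4.113 3.072 -3.026
v -2.84 2.499 -2.399
v -3.86 3.152 -3.465
v -2.587 2.58 -2.838
v -3.582 3.516 -3.698
v -2.31 2.943 -3.071
v -0.245 -1.245 1.532
v 0.277 -0.825 2.391
v -0.712 -1.754 3.447
v -1.235 -2.175 2.588
v -0.197 -0.451 2.276
v -1.186 -1.38 3.333
v -0.686 -0.329 1.925
v -1.675 -1.258 2.982
v -1.035 -0.498 1.449
v -2.024 -1.428 2.506
v -1.133 -0.905 0.999
v -2.123 -1.834 2.056
v -0.95 -1.419 0.719
v -1.939 -2.349 1.775
v -0.543 -1.879 0.696
v -1.532 -2.808 1.752
v -0.041 -2.137 0.939
v -1.031 -3.066 1.995
v 0.396 -2.112 1.37
v -0.594 -3.041 2.426
v 0.629 -1.812 1.852
v -0.36 -2.741 2.909
v 0.585 -1.332 2.233
v -0.405 -2.261 3.289
v 0.807 -2.444 -2.299
v 1.555 -2.295 -1.875
v 1.325 -3.665 -2.785
v 2.073 -3.516 -2.361
v 1.345 -3.691 -1.912
v 1.025 -2.937 -1.613
v 1.855 -3.023 -3.047
v 1.535 -2.269 -2.748
v 2.203 -2.653 -2.338
v 1.888 -3.066 -1.636
v 0.992 -2.894 -3.024
v 0.677 -3.307 -2.322
v 3.804 0.768 -1.203
v 4.166 0.479 -0.588
v 3.438 0.904 0.039
v 3.076 1.192 -0.577
v 4.306 0.765 -0.619
v 3.578 1.19 0.007
v 4.359 1.052 -0.752
v 3.631 1.477 -0.125
v 4.316 1.29 -0.962
v 3.588 1.714 -0.335
v 4.185 1.437 -1.214
v 3.457 1.861 -0.588
v 3.987 1.468 -1.465
v 3.26 1.893 -0.838
v 3.758 1.379 -1.67
v 3.031 1.803 -1.043
v 3.537 1.183 -1.794
v 2.81 1.608 -1.167
v 3.362 0.916 -1.817
v 2.635 1.341 -1.19
v 3.264 0.623 -1.733
v 2.536 1.048 -1.106
v 3.258 0.356 -1.558
v 2.531 0.78 -0.931
v 3.347 0.159 -1.321
v 2.62 0.583 -0.694
v 3.515 0.068 -1.064
v 2.788 0.492 -0.437
v 3.733 0.097 -0.831
v 3.005 0.522 -0.205
v 3.963 0.243 -0.663
v 3.236 0.667 -0.036
f 2 1 5
f 2 5 3
f 3 5 6
f 3 6 4
f 5 1 7
f 5 7 6
f 6 7 8
f 6 8 4
f 7 1 9
f 7 9 8
f 8 9 10
f 8 10 4
f 9 1 11
f 9 11 10
f 10 11 12
f 10 12 4
f 11 1 13
f 11 13 12
f 12 13 14
f 12 14 4
f 13 1 15
f 13 15 14
f 14 15 16
f 14 16 4
f 15 1 17
f 15 17 16
f 16 17 18
f 16 18 4
f 17 1 19
f 17 19 18
f 18 19 20
f 18 20 4
f 19 1 21
f 19 21 20
f 20 21 22
f 20 22 4
f 21 1 23
f 21 23 22
f 22 23 24
f 22 24 4
f 23 1 25
f 23 25 24
f 24 25 26
f 24 26 4
f 25 1 2
f 25 2 26
f 26 2 3
f 26 3 4
f 28 27 31
f 28 31 29
f 29 31 32
f 29 32 30
f 31 27 33
f 31 33 32
f 32 33 34
f 32 34 30
f 33 27 35
f 33 35 34
f 34 35 36
f 34 36 30
f 35 27 37
f 35 37 36
f 36 37 38
f 36 38 30
f 37 27 39
f 37 39 38
f 38 39 40
f 38 40 30
f 39 27 41
f 39 41 40
f 40 41 42
f 40 42 30
f 41 27 43
f 41 43 42
f 42 43 44
f 42 44 30
f 43 27 45
f 43 45 44
f 44 45 46
f 44 46 30
f 45 27 28
f 45 28 46
f 46 28 29
f 46 29 30
f 48 47 51
f 48 51 49
f 49 51 52
f 49 52 50
f 51 47 53
f 51 53 52
f 52 53 54
f 52 54 50
f 53 47 55
f 53 55 54
f 54 55 56
f 54 56 50
f 55 47 57
f 55 57 56
f 56 57 58
f 56 58 50
f 57 47 59
f 57 59 58
f 58 59 60
f 58 60 50
f 59 47 61
f 59 61 60
f 60 61 62
f 60 62 50
f 61 47 63
f 61 63 62
f 62 63 64
f 62 64 50
f 63 47 65
f 63 65 64
f 64 65 66
f 64 66 50
f 65 47 67
f 65 67 66
f 66 67 68
f 66 68 50
f 67 47 69
f 67 69 68
f 68 69 70
f 68 70 50
f 69 47 48
f 69 48 70
f 70 48 49
f 70 49 50
f 71 82 76
f 71 76 72
f 71 72 78
f 71 78 81
f 71 81 82
f 72 76 80
f 76 82 75
f 82 81 73
f 81 78 77
f 78 72 79
f 74 80 75
f 74 75 73
f 74 73 77
f 74 77 79
f 74 79 80
f 75 80 76
f 73 75 82
f 77 73 81
f 79 77 78
f 80 79 72
f 84 83 87
f 84 87 85
f 85 87 88
f 85 88 86
f 87 83 89
f 87 89 88
f 88 89 90
f 88 90 86
f 89 83 91
f 89 91 90
f 90 91 92
f 90 92 86
f 91 83 93
f 91 93 92
f 92 93 94
f 92 94 86
f 93 83 95
f 93 95 94
f 94 95 96
f 94 96 86
f 95 83 97
f 95 97 96
f 96 97 98
f 96 98 86
f 97 83 99
f 97 99 98
f 98 99 100
f 98 100 86
f 99 83 101
f 99 101 100
f 100 101 102
f 100 102 86
f 101 83 103
f 101 103 102
f 102 103 104
f 102 104 86
f 103 83 105
f 103 105 104
f 104 105 106
f 104 106 86
f 105 83 107
f 105 107 106
f 106 107 108
f 106 108 86
f 107 83 109
f 107 109 108
f 108 109 110
f 108 110 86
f 109 83 111
f 109 111 110
f 110 111 112
f 110 112 86
f 111 83 113
f 111 113 112
f 112 113 114
f 112 114 86
f 113 83 84
f 113 84 114
f 114 84 85
f 114 85 86



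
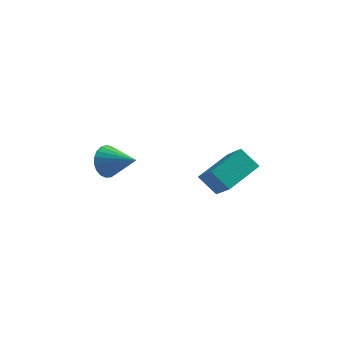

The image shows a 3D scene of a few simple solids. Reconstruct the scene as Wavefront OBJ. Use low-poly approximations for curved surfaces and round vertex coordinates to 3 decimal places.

v -4.563 1.684 -0.968
v -4.042 2.035 -1.721
v -2.977 1.036 -0.172
v -4.042 2.351 -1.463
v -4.132 2.551 -1.12
v -4.297 2.602 -0.751
v -4.508 2.494 -0.419
v -4.728 2.246 -0.183
v -4.92 1.901 -0.082
v -5.05 1.519 -0.134
v -5.096 1.165 -0.331
v -5.05 0.901 -0.638
v -4.919 0.772 -1.002
v -4.727 0.801 -1.36
v -4.507 0.983 -1.651
v -4.296 1.287 -1.823
v -4.132 1.659 -1.848
v 1.835 -0.496 -0.508
v 0.872 -0.117 0.359
v 1.016 0.748 -1.96
v 0.053 1.127 -1.093
v 3.047 1.073 0.153
v 2.084 1.452 1.02
v 2.228 2.317 -1.299
v 1.265 2.696 -0.432
f 2 1 4
f 2 4 3
f 4 1 5
f 4 5 3
f 5 1 6
f 5 6 3
f 6 1 7
f 6 7 3
f 7 1 8
f 7 8 3
f 8 1 9
f 8 9 3
f 9 1 10
f 9 10 3
f 10 1 11
f 10 11 3
f 11 1 12
f 11 12 3
f 12 1 13
f 12 13 3
f 13 1 14
f 13 14 3
f 14 1 15
f 14 15 3
f 15 1 16
f 15 16 3
f 16 1 17
f 16 17 3
f 17 1 2
f 17 2 3
f 19 21 18
f 22 19 18
f 18 21 20
f 20 22 18
f 19 25 21
f 23 19 22
f 23 25 19
f 21 25 20
f 24 22 20
f 20 25 24
f 24 23 22
f 25 23 24



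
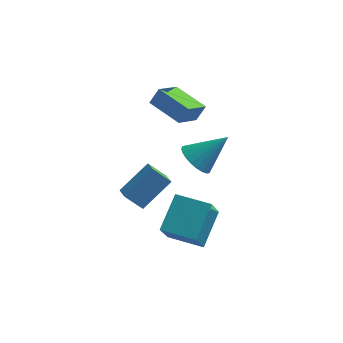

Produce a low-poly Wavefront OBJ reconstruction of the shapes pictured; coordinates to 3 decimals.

v -1.752 -4.447 -0.191
v -2.604 -4.488 0.624
v -2.149 -3.583 -0.562
v -3.001 -3.625 0.254
v -0.619 -3.395 1.046
v -1.471 -3.437 1.862
v -1.016 -2.532 0.676
v -1.868 -2.573 1.491
v -0.855 -5.089 -1.018
v -0.417 -3.474 0.235
v -0.719 -3.779 -2.755
v -0.282 -2.164 -1.502
v 0.902 -5.456 -1.158
v 1.339 -3.841 0.095
v 1.037 -4.146 -2.895
v 1.475 -2.531 -1.642
v 0.116 -0.919 0.68
v 0.708 -0.592 -0.043
v 1.544 -0.361 2.1
v 0.504 -0.274 0.037
v 0.241 -0.054 0.215
v -0.041 0.034 0.463
v -0.299 -0.023 0.745
v -0.494 -0.216 1.017
v -0.596 -0.517 1.237
v -0.59 -0.878 1.373
v -0.476 -1.246 1.403
v -0.272 -1.564 1.323
v -0.009 -1.784 1.145
v 0.273 -1.872 0.896
v 0.532 -1.815 0.614
v 0.726 -1.622 0.342
v 0.828 -1.321 0.122
v 0.822 -0.96 -0.013
v -2.435 0.865 3.087
v -2.027 1.144 3.922
v -1.811 2.145 2.355
v -1.403 2.423 3.19
v -0.837 -0.163 2.65
v -0.429 0.115 3.485
v -0.213 1.116 1.918
v 0.195 1.395 2.753
f 2 4 1
f 5 2 1
f 1 4 3
f 3 5 1
f 2 8 4
f 6 2 5
f 6 8 2
f 4 8 3
f 7 5 3
f 3 8 7
f 7 6 5
f 8 6 7
f 10 12 9
f 13 10 9
f 9 12 11
f 11 13 9
f 10 16 12
f 14 10 13
f 14 16 10
f 12 16 11
f 15 13 11
f 11 16 15
f 15 14 13
f 16 14 15
f 18 17 20
f 18 20 19
f 20 17 21
f 20 21 19
f 21 17 22
f 21 22 19
f 22 17 23
f 22 23 19
f 23 17 24
f 23 24 19
f 24 17 25
f 24 25 19
f 25 17 26
f 25 26 19
f 26 17 27
f 26 27 19
f 27 17 28
f 27 28 19
f 28 17 29
f 28 29 19
f 29 17 30
f 29 30 19
f 30 17 31
f 30 31 19
f 31 17 32
f 31 32 19
f 32 17 33
f 32 33 19
f 33 17 34
f 33 34 19
f 34 17 18
f 34 18 19
f 36 38 35
f 39 36 35
f 35 38 37
f 37 39 35
f 36 42 38
f 40 36 39
f 40 42 36
f 38 42 37
f 41 39 37
f 37 42 41
f 41 40 39
f 42 40 41



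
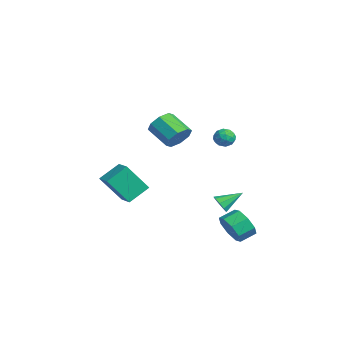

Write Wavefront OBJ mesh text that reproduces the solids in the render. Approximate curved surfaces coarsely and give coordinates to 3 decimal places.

v -3.894 -4.865 -1.973
v -4.233 -3.641 -1.12
v -3.723 -3.636 -3.668
v -4.063 -2.412 -2.814
v -2.757 -4.708 -1.746
v -3.097 -3.484 -0.892
v -2.587 -3.479 -3.44
v -2.926 -2.255 -2.587
v 1.874 -1.909 2.967
v 2.181 -1.553 3.688
v 1.033 -2.236 4.513
v 0.726 -2.591 3.793
v 1.737 -1.171 3.387
v 0.589 -1.853 4.213
v 1.374 -1.221 2.84
v 0.226 -1.903 3.666
v 1.303 -1.674 2.368
v 0.155 -2.356 3.194
v 1.567 -2.264 2.247
v 0.419 -2.947 3.072
v 2.011 -2.647 2.547
v 0.863 -3.329 3.373
v 2.374 -2.597 3.094
v 1.226 -3.279 3.92
v 2.445 -2.144 3.566
v 1.297 -2.826 4.392
v 1.274 1.087 1.929
v 1.78 1.019 2.335
v 0.66 0.561 2.605
v 1.166 0.493 3.011
v 0.902 1.081 2.915
v 1.281 1.406 2.497
v 1.159 0.174 2.443
v 1.538 0.499 2.025
v 1.709 0.455 2.652
v 1.55 1.015 2.944
v 0.89 0.565 1.996
v 0.731 1.125 2.288
v 1.581 1.1 2.072
v 0.859 0.48 2.868
v 0.704 0.826 2.811
v 1.001 0.786 3.05
v 1.288 1.327 2.168
v 1.585 1.287 2.406
v 1.069 1.323 2.748
v 0.855 0.293 2.534
v 1.152 0.253 2.772
v 1.439 0.794 1.89
v 1.736 0.754 2.129
v 1.371 0.257 2.192
v 1.836 0.728 2.498
v 1.475 0.418 2.895
v 1.471 0.231 2.561
v 1.694 0.422 2.315
v 1.743 1.057 2.669
v 1.382 0.748 3.067
v 1.227 1.093 3.011
v 1.45 1.285 2.765
v 1.701 0.725 2.856
v 1.058 0.832 1.873
v 0.697 0.523 2.271
v 0.99 0.295 2.175
v 1.213 0.487 1.929
v 0.965 1.162 2.045
v 0.604 0.852 2.442
v 0.746 1.158 2.625
v 0.969 1.349 2.379
v 0.739 0.855 2.084
v 3.814 0.298 -3.231
v 4.585 0.168 -2.641
v 4.418 1.092 -2.219
v 3.646 1.222 -2.809
v 4.771 0.498 -3.289
v 4.604 1.422 -2.866
v 4.396 0.71 -3.903
v 4.229 1.635 -3.48
v 3.68 0.682 -4.123
v 3.513 1.606 -3.7
v 3.042 0.428 -3.821
v 2.875 1.352 -3.399
v 2.856 0.098 -3.174
v 2.689 1.022 -2.751
v 3.231 -0.115 -2.56
v 3.064 0.81 -2.137
v 3.947 -0.086 -2.34
v 3.78 0.838 -1.917
v 3.617 -0.179 -1.397
v 4.236 -0.166 -1.426
v 3.623 1.059 -0.683
v 4.071 0.03 -1.764
v 3.693 0.128 -1.93
v 3.279 0.082 -1.847
v 3.024 -0.086 -1.553
v 3.046 -0.298 -1.186
v 3.335 -0.454 -0.918
v 3.756 -0.482 -0.874
v 4.112 -0.368 -1.075
f 2 4 1
f 5 2 1
f 1 4 3
f 3 5 1
f 2 8 4
f 6 2 5
f 6 8 2
f 4 8 3
f 7 5 3
f 3 8 7
f 7 6 5
f 8 6 7
f 10 9 13
f 10 13 11
f 11 13 14
f 11 14 12
f 13 9 15
f 13 15 14
f 14 15 16
f 14 16 12
f 15 9 17
f 15 17 16
f 16 17 18
f 16 18 12
f 17 9 19
f 17 19 18
f 18 19 20
f 18 20 12
f 19 9 21
f 19 21 20
f 20 21 22
f 20 22 12
f 21 9 23
f 21 23 22
f 22 23 24
f 22 24 12
f 23 9 25
f 23 25 24
f 24 25 26
f 24 26 12
f 25 9 10
f 25 10 26
f 26 10 11
f 26 11 12
f 27 64 43
f 64 38 67
f 43 67 32
f 64 67 43
f 27 43 39
f 43 32 44
f 39 44 28
f 43 44 39
f 27 39 48
f 39 28 49
f 48 49 34
f 39 49 48
f 27 48 60
f 48 34 63
f 60 63 37
f 48 63 60
f 27 60 64
f 60 37 68
f 64 68 38
f 60 68 64
f 28 44 55
f 44 32 58
f 55 58 36
f 44 58 55
f 32 67 45
f 67 38 66
f 45 66 31
f 67 66 45
f 38 68 65
f 68 37 61
f 65 61 29
f 68 61 65
f 37 63 62
f 63 34 50
f 62 50 33
f 63 50 62
f 34 49 54
f 49 28 51
f 54 51 35
f 49 51 54
f 30 56 42
f 56 36 57
f 42 57 31
f 56 57 42
f 30 42 40
f 42 31 41
f 40 41 29
f 42 41 40
f 30 40 47
f 40 29 46
f 47 46 33
f 40 46 47
f 30 47 52
f 47 33 53
f 52 53 35
f 47 53 52
f 30 52 56
f 52 35 59
f 56 59 36
f 52 59 56
f 31 57 45
f 57 36 58
f 45 58 32
f 57 58 45
f 29 41 65
f 41 31 66
f 65 66 38
f 41 66 65
f 33 46 62
f 46 29 61
f 62 61 37
f 46 61 62
f 35 53 54
f 53 33 50
f 54 50 34
f 53 50 54
f 36 59 55
f 59 35 51
f 55 51 28
f 59 51 55
f 70 69 73
f 70 73 71
f 71 73 74
f 71 74 72
f 73 69 75
f 73 75 74
f 74 75 76
f 74 76 72
f 75 69 77
f 75 77 76
f 76 77 78
f 76 78 72
f 77 69 79
f 77 79 78
f 78 79 80
f 78 80 72
f 79 69 81
f 79 81 80
f 80 81 82
f 80 82 72
f 81 69 83
f 81 83 82
f 82 83 84
f 82 84 72
f 83 69 85
f 83 85 84
f 84 85 86
f 84 86 72
f 85 69 70
f 85 70 86
f 86 70 71
f 86 71 72
f 88 87 90
f 88 90 89
f 90 87 91
f 90 91 89
f 91 87 92
f 91 92 89
f 92 87 93
f 92 93 89
f 93 87 94
f 93 94 89
f 94 87 95
f 94 95 89
f 95 87 96
f 95 96 89
f 96 87 97
f 96 97 89
f 97 87 88
f 97 88 89



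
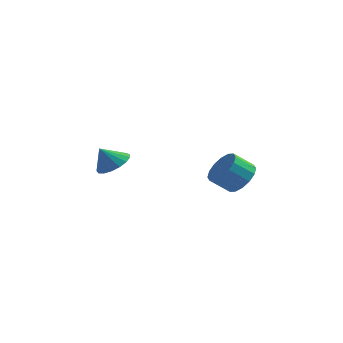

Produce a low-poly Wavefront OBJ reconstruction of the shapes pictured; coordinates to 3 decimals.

v 4.055 -0.974 -1.936
v 4.475 -0.456 -1.152
v 3.626 -1.028 -0.319
v 3.205 -1.546 -1.104
v 4.086 -0.14 -1.333
v 3.236 -0.712 -0.5
v 3.688 -0.048 -1.675
v 2.838 -0.619 -0.842
v 3.388 -0.204 -2.088
v 2.538 -0.775 -1.255
v 3.267 -0.566 -2.46
v 2.418 -1.138 -1.627
v 3.357 -1.038 -2.692
v 2.508 -1.609 -1.859
v 3.634 -1.492 -2.721
v 2.785 -2.064 -1.888
v 4.024 -1.808 -2.54
v 3.174 -2.38 -1.707
v 4.422 -1.901 -2.198
v 3.572 -2.472 -1.365
v 4.722 -1.745 -1.785
v 3.872 -2.316 -0.952
v 4.842 -1.382 -1.413
v 3.993 -1.954 -0.58
v 4.752 -0.911 -1.181
v 3.903 -1.482 -0.348
v -2.497 -1.585 -1.6
v -1.638 -1.512 -1.113
v -3.063 -1.995 -0.54
v -1.838 -1.086 -1.055
v -2.188 -0.775 -1.121
v -2.61 -0.649 -1.297
v -3.005 -0.737 -1.543
v -3.284 -1.019 -1.801
v -3.383 -1.431 -2.014
v -3.279 -1.878 -2.131
v -2.996 -2.258 -2.127
v -2.598 -2.483 -2.002
v -2.177 -2.503 -1.785
v -1.83 -2.312 -1.526
v -1.635 -1.955 -1.283
f 2 1 5
f 2 5 3
f 3 5 6
f 3 6 4
f 5 1 7
f 5 7 6
f 6 7 8
f 6 8 4
f 7 1 9
f 7 9 8
f 8 9 10
f 8 10 4
f 9 1 11
f 9 11 10
f 10 11 12
f 10 12 4
f 11 1 13
f 11 13 12
f 12 13 14
f 12 14 4
f 13 1 15
f 13 15 14
f 14 15 16
f 14 16 4
f 15 1 17
f 15 17 16
f 16 17 18
f 16 18 4
f 17 1 19
f 17 19 18
f 18 19 20
f 18 20 4
f 19 1 21
f 19 21 20
f 20 21 22
f 20 22 4
f 21 1 23
f 21 23 22
f 22 23 24
f 22 24 4
f 23 1 25
f 23 25 24
f 24 25 26
f 24 26 4
f 25 1 2
f 25 2 26
f 26 2 3
f 26 3 4
f 28 27 30
f 28 30 29
f 30 27 31
f 30 31 29
f 31 27 32
f 31 32 29
f 32 27 33
f 32 33 29
f 33 27 34
f 33 34 29
f 34 27 35
f 34 35 29
f 35 27 36
f 35 36 29
f 36 27 37
f 36 37 29
f 37 27 38
f 37 38 29
f 38 27 39
f 38 39 29
f 39 27 40
f 39 40 29
f 40 27 41
f 40 41 29
f 41 27 28
f 41 28 29



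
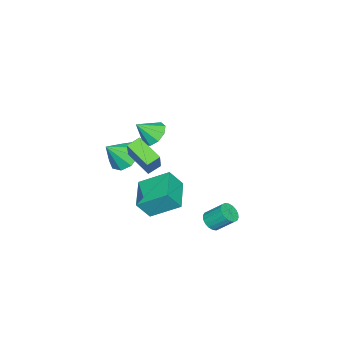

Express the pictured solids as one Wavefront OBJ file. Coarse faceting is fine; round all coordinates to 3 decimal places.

v -2.747 -2.268 -0.304
v -2.033 -1.643 -0.257
v -2.093 -3.092 0.724
v -2.497 -1.482 0.168
v -3.079 -1.689 0.372
v -3.505 -2.167 0.26
v -3.576 -2.692 -0.115
v -3.26 -3.019 -0.579
v -2.703 -2.995 -0.914
v -2.167 -2.631 -0.963
v -1.903 -2.097 -0.704
v -1.547 -3.615 -1.867
v -0.864 -4.034 -2.606
v -0.613 -4.305 -0.613
v -0.635 -3.354 -2.404
v -0.833 -2.796 -1.95
v -1.365 -2.622 -1.458
v -1.982 -2.912 -1.157
v -2.396 -3.531 -1.189
v -2.413 -4.19 -1.538
v -2.025 -4.58 -2.042
v -1.413 -4.518 -2.463
v -0.228 -1.187 -3.427
v -0.68 0.543 -2.307
v 1.631 -0.431 -3.845
v 1.179 1.3 -2.725
v 0.281 -1.8 -2.275
v -0.171 -0.069 -1.155
v 2.14 -1.043 -2.693
v 1.688 0.687 -1.573
v 0.559 -2.278 0.174
v -0.151 -1.844 0.49
v 1.158 -0.747 -0.583
v 0.448 -0.313 -0.267
v 1.472 -1.887 1.687
v 0.762 -1.453 2.003
v 2.071 -0.356 0.93
v 1.361 0.078 1.246
v 1.735 3.398 -2.829
v 2.378 3.3 -2.63
v 2.228 4.304 -1.652
v 1.585 4.402 -1.851
v 2.405 3.512 -2.844
v 2.255 4.517 -1.866
v 2.3 3.702 -3.055
v 2.15 4.706 -2.077
v 2.082 3.831 -3.221
v 1.932 4.836 -2.243
v 1.796 3.875 -3.31
v 1.646 4.879 -2.331
v 1.498 3.824 -3.303
v 1.348 4.828 -2.325
v 1.247 3.689 -3.203
v 1.097 4.693 -2.224
v 1.092 3.496 -3.028
v 0.942 4.5 -2.05
v 1.065 3.283 -2.814
v 0.915 4.288 -1.836
v 1.17 3.094 -2.603
v 1.02 4.098 -1.625
v 1.388 2.964 -2.437
v 1.238 3.969 -1.459
v 1.674 2.921 -2.349
v 1.524 3.925 -1.37
v 1.972 2.972 -2.355
v 1.822 3.976 -1.377
v 2.223 3.107 -2.456
v 2.073 4.111 -1.477
f 2 1 4
f 2 4 3
f 4 1 5
f 4 5 3
f 5 1 6
f 5 6 3
f 6 1 7
f 6 7 3
f 7 1 8
f 7 8 3
f 8 1 9
f 8 9 3
f 9 1 10
f 9 10 3
f 10 1 11
f 10 11 3
f 11 1 2
f 11 2 3
f 13 12 15
f 13 15 14
f 15 12 16
f 15 16 14
f 16 12 17
f 16 17 14
f 17 12 18
f 17 18 14
f 18 12 19
f 18 19 14
f 19 12 20
f 19 20 14
f 20 12 21
f 20 21 14
f 21 12 22
f 21 22 14
f 22 12 13
f 22 13 14
f 24 26 23
f 27 24 23
f 23 26 25
f 25 27 23
f 24 30 26
f 28 24 27
f 28 30 24
f 26 30 25
f 29 27 25
f 25 30 29
f 29 28 27
f 30 28 29
f 32 34 31
f 35 32 31
f 31 34 33
f 33 35 31
f 32 38 34
f 36 32 35
f 36 38 32
f 34 38 33
f 37 35 33
f 33 38 37
f 37 36 35
f 38 36 37
f 40 39 43
f 40 43 41
f 41 43 44
f 41 44 42
f 43 39 45
f 43 45 44
f 44 45 46
f 44 46 42
f 45 39 47
f 45 47 46
f 46 47 48
f 46 48 42
f 47 39 49
f 47 49 48
f 48 49 50
f 48 50 42
f 49 39 51
f 49 51 50
f 50 51 52
f 50 52 42
f 51 39 53
f 51 53 52
f 52 53 54
f 52 54 42
f 53 39 55
f 53 55 54
f 54 55 56
f 54 56 42
f 55 39 57
f 55 57 56
f 56 57 58
f 56 58 42
f 57 39 59
f 57 59 58
f 58 59 60
f 58 60 42
f 59 39 61
f 59 61 60
f 60 61 62
f 60 62 42
f 61 39 63
f 61 63 62
f 62 63 64
f 62 64 42
f 63 39 65
f 63 65 64
f 64 65 66
f 64 66 42
f 65 39 67
f 65 67 66
f 66 67 68
f 66 68 42
f 67 39 40
f 67 40 68
f 68 40 41
f 68 41 42



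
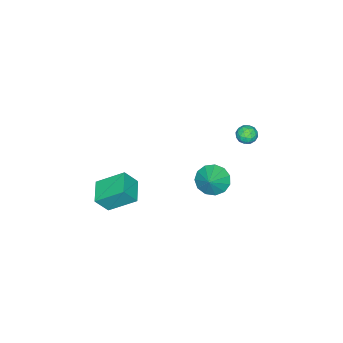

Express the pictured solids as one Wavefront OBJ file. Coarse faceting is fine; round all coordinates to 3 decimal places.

v 2.816 -4.562 0.22
v 2.138 -3.163 1.278
v 4.006 -3.78 -0.052
v 3.328 -2.381 1.006
v 3.352 -5.039 1.194
v 2.674 -3.64 2.252
v 4.542 -4.257 0.922
v 3.864 -2.858 1.98
v -4.152 0.341 2.474
v -3.504 0.387 2.424
v -4.116 -0.627 2.056
v -3.468 -0.581 2.006
v -3.747 -0.625 2.594
v -3.769 -0.027 2.852
v -3.851 -0.213 1.628
v -3.873 0.385 1.886
v -3.318 0.045 1.901
v -3.253 -0.21 2.498
v -4.367 -0.03 1.982
v -4.302 -0.285 2.579
v -3.831 0.449 2.485
v -3.789 -0.689 1.995
v -3.953 -0.715 2.34
v -3.572 -0.688 2.311
v -3.987 0.206 2.737
v -3.606 0.233 2.707
v -3.749 -0.362 2.807
v -4.014 -0.473 1.773
v -3.633 -0.446 1.743
v -4.048 0.448 2.169
v -3.667 0.475 2.14
v -3.871 0.122 1.673
v -3.341 0.275 2.149
v -3.319 -0.294 1.903
v -3.545 -0.078 1.681
v -3.558 0.274 1.833
v -3.303 0.125 2.499
v -3.282 -0.444 2.254
v -3.446 -0.47 2.599
v -3.459 -0.118 2.751
v -3.193 -0.076 2.192
v -4.338 0.204 2.226
v -4.317 -0.365 1.981
v -4.161 -0.122 1.729
v -4.174 0.23 1.881
v -4.301 0.054 2.577
v -4.279 -0.515 2.331
v -4.062 -0.514 2.647
v -4.075 -0.162 2.799
v -4.427 -0.164 2.288
v -0.505 -0.163 0.884
v 0.131 -0.206 0.14
v 0.445 0.203 1.676
v -0.07 0.308 0.144
v -0.409 0.673 0.382
v -0.779 0.772 0.78
v -1.062 0.574 1.211
v -1.168 0.142 1.538
v -1.064 -0.387 1.658
v -0.782 -0.845 1.532
v -0.413 -1.086 1.2
v -0.072 -1.035 0.768
v 0.13 -0.707 0.373
f 2 4 1
f 5 2 1
f 1 4 3
f 3 5 1
f 2 8 4
f 6 2 5
f 6 8 2
f 4 8 3
f 7 5 3
f 3 8 7
f 7 6 5
f 8 6 7
f 9 46 25
f 46 20 49
f 25 49 14
f 46 49 25
f 9 25 21
f 25 14 26
f 21 26 10
f 25 26 21
f 9 21 30
f 21 10 31
f 30 31 16
f 21 31 30
f 9 30 42
f 30 16 45
f 42 45 19
f 30 45 42
f 9 42 46
f 42 19 50
f 46 50 20
f 42 50 46
f 10 26 37
f 26 14 40
f 37 40 18
f 26 40 37
f 14 49 27
f 49 20 48
f 27 48 13
f 49 48 27
f 20 50 47
f 50 19 43
f 47 43 11
f 50 43 47
f 19 45 44
f 45 16 32
f 44 32 15
f 45 32 44
f 16 31 36
f 31 10 33
f 36 33 17
f 31 33 36
f 12 38 24
f 38 18 39
f 24 39 13
f 38 39 24
f 12 24 22
f 24 13 23
f 22 23 11
f 24 23 22
f 12 22 29
f 22 11 28
f 29 28 15
f 22 28 29
f 12 29 34
f 29 15 35
f 34 35 17
f 29 35 34
f 12 34 38
f 34 17 41
f 38 41 18
f 34 41 38
f 13 39 27
f 39 18 40
f 27 40 14
f 39 40 27
f 11 23 47
f 23 13 48
f 47 48 20
f 23 48 47
f 15 28 44
f 28 11 43
f 44 43 19
f 28 43 44
f 17 35 36
f 35 15 32
f 36 32 16
f 35 32 36
f 18 41 37
f 41 17 33
f 37 33 10
f 41 33 37
f 52 51 54
f 52 54 53
f 54 51 55
f 54 55 53
f 55 51 56
f 55 56 53
f 56 51 57
f 56 57 53
f 57 51 58
f 57 58 53
f 58 51 59
f 58 59 53
f 59 51 60
f 59 60 53
f 60 51 61
f 60 61 53
f 61 51 62
f 61 62 53
f 62 51 63
f 62 63 53
f 63 51 52
f 63 52 53



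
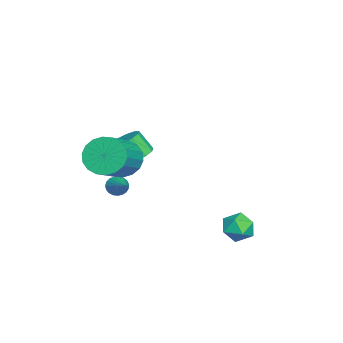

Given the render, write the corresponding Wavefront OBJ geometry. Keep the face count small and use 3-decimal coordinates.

v -2.782 -2.084 -1.507
v -1.924 -1.916 -1.291
v -2.041 -2.549 -0.338
v -2.898 -2.716 -0.553
v -2.2 -1.547 -1.08
v -2.316 -2.179 -0.126
v -2.66 -1.348 -1.004
v -2.776 -1.98 -0.05
v -3.159 -1.382 -1.088
v -3.275 -2.015 -0.134
v -3.538 -1.64 -1.305
v -3.654 -2.272 -0.351
v -3.677 -2.038 -1.586
v -3.794 -2.67 -0.632
v -3.532 -2.451 -1.842
v -3.648 -3.083 -0.888
v -3.149 -2.748 -1.991
v -3.265 -3.38 -1.038
v -2.649 -2.833 -1.987
v -2.765 -3.465 -1.034
v -2.191 -2.681 -1.831
v -2.308 -3.313 -0.877
v -1.921 -2.339 -1.571
v -2.037 -2.971 -0.617
v 1.062 -2.067 0.439
v 1.574 -1.51 -0.184
v 3.19 -1.897 0.797
v 2.678 -2.453 1.421
v 1.454 -1.226 0.124
v 3.071 -1.613 1.105
v 1.258 -1.108 0.495
v 2.874 -1.495 1.476
v 1.022 -1.18 0.855
v 2.638 -1.567 1.836
v 0.794 -1.427 1.132
v 2.41 -1.814 2.114
v 0.619 -1.802 1.273
v 2.236 -2.188 2.254
v 0.532 -2.228 1.248
v 2.149 -2.615 2.229
v 0.55 -2.623 1.063
v 2.166 -3.01 2.044
v 0.669 -2.907 0.755
v 2.286 -3.294 1.736
v 0.866 -3.025 0.384
v 2.482 -3.412 1.365
v 1.102 -2.953 0.024
v 2.718 -3.34 1.005
v 1.33 -2.706 -0.254
v 2.946 -3.093 0.728
v 1.504 -2.332 -0.394
v 3.121 -2.718 0.587
v 1.591 -1.905 -0.369
v 3.208 -2.292 0.612
v 0.589 -2.323 -1.462
v 0.886 -2.453 -1.856
v 1.731 -1.777 -0.778
v 0.825 -2.257 -1.909
v 0.723 -2.073 -1.886
v 0.598 -1.932 -1.79
v 0.471 -1.858 -1.636
v 0.364 -1.865 -1.453
v 0.296 -1.951 -1.272
v 0.279 -2.102 -1.123
v 0.315 -2.29 -1.033
v 0.399 -2.484 -1.017
v 0.515 -2.651 -1.079
v 0.644 -2.761 -1.206
v 0.764 -2.795 -1.378
v 0.853 -2.747 -1.565
v 0.896 -2.626 -1.734
v 1.055 2.614 -2.862
v 1.393 2.971 -3.492
v 2.147 2.769 -2.188
v 2.485 3.126 -2.818
v 1.896 3.491 -2.421
v 1.221 3.395 -2.838
v 2.319 2.345 -2.842
v 1.644 2.249 -3.259
v 2.175 2.804 -3.48
v 1.913 3.513 -3.219
v 1.627 2.227 -2.461
v 1.365 2.936 -2.2
f 2 1 5
f 2 5 3
f 3 5 6
f 3 6 4
f 5 1 7
f 5 7 6
f 6 7 8
f 6 8 4
f 7 1 9
f 7 9 8
f 8 9 10
f 8 10 4
f 9 1 11
f 9 11 10
f 10 11 12
f 10 12 4
f 11 1 13
f 11 13 12
f 12 13 14
f 12 14 4
f 13 1 15
f 13 15 14
f 14 15 16
f 14 16 4
f 15 1 17
f 15 17 16
f 16 17 18
f 16 18 4
f 17 1 19
f 17 19 18
f 18 19 20
f 18 20 4
f 19 1 21
f 19 21 20
f 20 21 22
f 20 22 4
f 21 1 23
f 21 23 22
f 22 23 24
f 22 24 4
f 23 1 2
f 23 2 24
f 24 2 3
f 24 3 4
f 26 25 29
f 26 29 27
f 27 29 30
f 27 30 28
f 29 25 31
f 29 31 30
f 30 31 32
f 30 32 28
f 31 25 33
f 31 33 32
f 32 33 34
f 32 34 28
f 33 25 35
f 33 35 34
f 34 35 36
f 34 36 28
f 35 25 37
f 35 37 36
f 36 37 38
f 36 38 28
f 37 25 39
f 37 39 38
f 38 39 40
f 38 40 28
f 39 25 41
f 39 41 40
f 40 41 42
f 40 42 28
f 41 25 43
f 41 43 42
f 42 43 44
f 42 44 28
f 43 25 45
f 43 45 44
f 44 45 46
f 44 46 28
f 45 25 47
f 45 47 46
f 46 47 48
f 46 48 28
f 47 25 49
f 47 49 48
f 48 49 50
f 48 50 28
f 49 25 51
f 49 51 50
f 50 51 52
f 50 52 28
f 51 25 53
f 51 53 52
f 52 53 54
f 52 54 28
f 53 25 26
f 53 26 54
f 54 26 27
f 54 27 28
f 56 55 58
f 56 58 57
f 58 55 59
f 58 59 57
f 59 55 60
f 59 60 57
f 60 55 61
f 60 61 57
f 61 55 62
f 61 62 57
f 62 55 63
f 62 63 57
f 63 55 64
f 63 64 57
f 64 55 65
f 64 65 57
f 65 55 66
f 65 66 57
f 66 55 67
f 66 67 57
f 67 55 68
f 67 68 57
f 68 55 69
f 68 69 57
f 69 55 70
f 69 70 57
f 70 55 71
f 70 71 57
f 71 55 56
f 71 56 57
f 72 83 77
f 72 77 73
f 72 73 79
f 72 79 82
f 72 82 83
f 73 77 81
f 77 83 76
f 83 82 74
f 82 79 78
f 79 73 80
f 75 81 76
f 75 76 74
f 75 74 78
f 75 78 80
f 75 80 81
f 76 81 77
f 74 76 83
f 78 74 82
f 80 78 79
f 81 80 73

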